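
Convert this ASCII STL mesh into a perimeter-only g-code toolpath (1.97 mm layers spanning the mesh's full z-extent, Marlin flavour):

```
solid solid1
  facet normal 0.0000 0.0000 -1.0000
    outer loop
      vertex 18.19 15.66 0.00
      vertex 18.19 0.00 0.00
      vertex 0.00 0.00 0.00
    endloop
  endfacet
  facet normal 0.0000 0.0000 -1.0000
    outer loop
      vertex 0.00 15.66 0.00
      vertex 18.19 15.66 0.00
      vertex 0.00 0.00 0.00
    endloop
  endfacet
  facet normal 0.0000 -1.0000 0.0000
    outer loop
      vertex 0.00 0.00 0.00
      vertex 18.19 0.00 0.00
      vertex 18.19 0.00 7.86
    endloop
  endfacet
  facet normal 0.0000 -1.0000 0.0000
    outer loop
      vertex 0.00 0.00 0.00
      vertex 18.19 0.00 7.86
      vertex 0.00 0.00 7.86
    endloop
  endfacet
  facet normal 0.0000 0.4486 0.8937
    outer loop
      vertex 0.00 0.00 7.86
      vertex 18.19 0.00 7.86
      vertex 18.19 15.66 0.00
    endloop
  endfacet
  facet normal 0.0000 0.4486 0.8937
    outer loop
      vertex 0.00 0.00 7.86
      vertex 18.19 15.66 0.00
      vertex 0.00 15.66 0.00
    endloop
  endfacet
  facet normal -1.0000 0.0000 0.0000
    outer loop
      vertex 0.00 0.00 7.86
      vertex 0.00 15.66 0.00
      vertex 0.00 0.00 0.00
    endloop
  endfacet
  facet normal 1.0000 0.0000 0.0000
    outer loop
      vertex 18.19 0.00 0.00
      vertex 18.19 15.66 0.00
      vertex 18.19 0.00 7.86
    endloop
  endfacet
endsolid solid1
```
; perimeter-only toolpath
G21 ; units = mm
G90 ; absolute positioning
G28 ; home
; layer 1
G0 Z1.97
G0 X0.00 Y0.00
G1 X18.19 Y0.00
G1 X18.19 Y11.75
G1 X0.00 Y11.75
G1 X0.00 Y0.00
; layer 2
G0 Z3.93
G0 X0.00 Y0.00
G1 X18.19 Y0.00
G1 X18.19 Y7.83
G1 X0.00 Y7.83
G1 X0.00 Y0.00
; layer 3
G0 Z5.90
G0 X0.00 Y0.00
G1 X18.19 Y0.00
G1 X18.19 Y3.92
G1 X0.00 Y3.92
G1 X0.00 Y0.00
M2 ; end

The solid is a wedge (ramp): 18.2 × 15.7 mm base, rising to 7.86 mm along the y=0 edge and sloping linearly to z=0 at y=15.7. Slicing at Δz = 1.97 mm — 4 equal slices spanning the solid's height, so layer i sits at z = i·h/4 — gives 3 non-empty perimeters. Each is a 4-segment closed polygon; G0 lifts to the layer z and rapids to the start vertex, then G1 traces the edges. The cross-section shrinks linearly with z (the slice at the apex is degenerate and omitted).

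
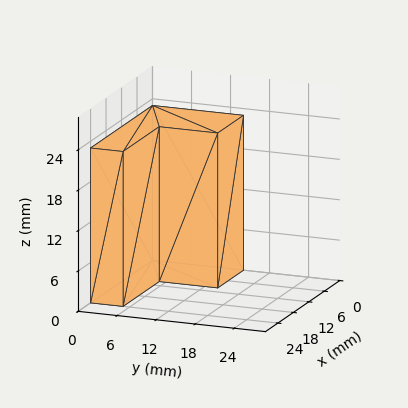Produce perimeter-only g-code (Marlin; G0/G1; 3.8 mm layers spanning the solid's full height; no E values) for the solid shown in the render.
Reading the render: the shape is an L-shaped prism: outer 24 × 14 mm, arm thicknesses ≈ 5 mm (horizontal) and 10 mm (vertical), extruded 23 mm in z (dimensions read to the nearest mm from the axis ticks). For the g-code, the solid's height is divided into equal slices at the stated Δz and each level perimeter traced with G1 moves after a G0 lift.

; perimeter-only toolpath
G21 ; units = mm
G90 ; absolute positioning
G28 ; home
; layer 1
G0 Z3.8
G0 X0.0 Y0.0
G1 X24.0 Y0.0
G1 X24.0 Y5.0
G1 X10.0 Y5.0
G1 X10.0 Y14.0
G1 X0.0 Y14.0
G1 X0.0 Y0.0
; layer 2
G0 Z7.7
G0 X0.0 Y0.0
G1 X24.0 Y0.0
G1 X24.0 Y5.0
G1 X10.0 Y5.0
G1 X10.0 Y14.0
G1 X0.0 Y14.0
G1 X0.0 Y0.0
; layer 3
G0 Z11.5
G0 X0.0 Y0.0
G1 X24.0 Y0.0
G1 X24.0 Y5.0
G1 X10.0 Y5.0
G1 X10.0 Y14.0
G1 X0.0 Y14.0
G1 X0.0 Y0.0
; layer 4
G0 Z15.3
G0 X0.0 Y0.0
G1 X24.0 Y0.0
G1 X24.0 Y5.0
G1 X10.0 Y5.0
G1 X10.0 Y14.0
G1 X0.0 Y14.0
G1 X0.0 Y0.0
; layer 5
G0 Z19.2
G0 X0.0 Y0.0
G1 X24.0 Y0.0
G1 X24.0 Y5.0
G1 X10.0 Y5.0
G1 X10.0 Y14.0
G1 X0.0 Y14.0
G1 X0.0 Y0.0
; layer 6
G0 Z23.0
G0 X0.0 Y0.0
G1 X24.0 Y0.0
G1 X24.0 Y5.0
G1 X10.0 Y5.0
G1 X10.0 Y14.0
G1 X0.0 Y14.0
G1 X0.0 Y0.0
M2 ; end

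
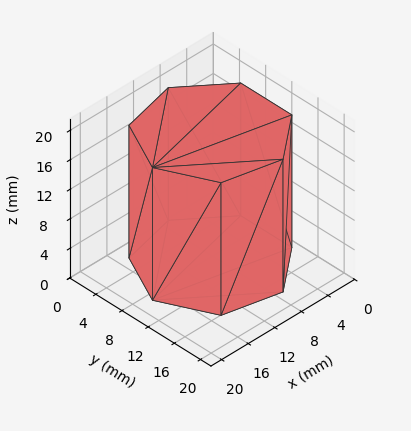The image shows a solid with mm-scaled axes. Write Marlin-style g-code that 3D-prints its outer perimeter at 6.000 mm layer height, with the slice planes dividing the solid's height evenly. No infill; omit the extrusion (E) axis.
Reading the render: the shape is a regular 7-sided prism (a cylinder approximated with 7 flat sides), circumscribed radius ≈ 9 mm, height ≈ 18 mm (dimensions read to the nearest mm from the axis ticks). For the g-code, the solid's height is divided into equal slices at the stated Δz and each level perimeter traced with G1 moves after a G0 lift.

; perimeter-only toolpath
G21 ; units = mm
G90 ; absolute positioning
G28 ; home
; layer 1
G0 Z6.000
G0 X18.000 Y9.000
G1 X14.611 Y16.036
G1 X6.997 Y17.774
G1 X0.891 Y12.905
G1 X0.891 Y5.095
G1 X6.997 Y0.226
G1 X14.611 Y1.964
G1 X18.000 Y9.000
; layer 2
G0 Z12.000
G0 X18.000 Y9.000
G1 X14.611 Y16.036
G1 X6.997 Y17.774
G1 X0.891 Y12.905
G1 X0.891 Y5.095
G1 X6.997 Y0.226
G1 X14.611 Y1.964
G1 X18.000 Y9.000
; layer 3
G0 Z18.000
G0 X18.000 Y9.000
G1 X14.611 Y16.036
G1 X6.997 Y17.774
G1 X0.891 Y12.905
G1 X0.891 Y5.095
G1 X6.997 Y0.226
G1 X14.611 Y1.964
G1 X18.000 Y9.000
M2 ; end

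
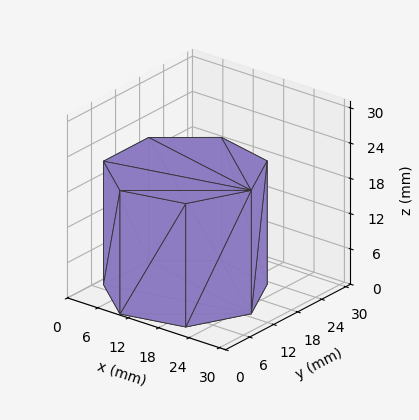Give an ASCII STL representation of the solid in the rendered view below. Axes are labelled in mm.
Reading the render: the shape is a regular 7-sided prism (a cylinder approximated with 7 flat sides), circumscribed radius ≈ 13 mm, height ≈ 21 mm (dimensions read to the nearest mm from the axis ticks). For the STL, each face is triangulated and given an outward normal.

solid part
  facet normal 0.0000 0.0000 -1.0000
    outer loop
      vertex 10.11 25.67 0.00
      vertex 21.11 23.16 0.00
      vertex 26.00 13.00 0.00
    endloop
  endfacet
  facet normal 0.0000 0.0000 -1.0000
    outer loop
      vertex 1.29 18.64 0.00
      vertex 10.11 25.67 0.00
      vertex 26.00 13.00 0.00
    endloop
  endfacet
  facet normal 0.0000 0.0000 -1.0000
    outer loop
      vertex 1.29 7.36 0.00
      vertex 1.29 18.64 0.00
      vertex 26.00 13.00 0.00
    endloop
  endfacet
  facet normal 0.0000 0.0000 -1.0000
    outer loop
      vertex 10.11 0.33 0.00
      vertex 1.29 7.36 0.00
      vertex 26.00 13.00 0.00
    endloop
  endfacet
  facet normal 0.0000 0.0000 -1.0000
    outer loop
      vertex 21.11 2.84 0.00
      vertex 10.11 0.33 0.00
      vertex 26.00 13.00 0.00
    endloop
  endfacet
  facet normal 0.0000 0.0000 1.0000
    outer loop
      vertex 26.00 13.00 21.00
      vertex 21.11 23.16 21.00
      vertex 10.11 25.67 21.00
    endloop
  endfacet
  facet normal 0.0000 0.0000 1.0000
    outer loop
      vertex 26.00 13.00 21.00
      vertex 10.11 25.67 21.00
      vertex 1.29 18.64 21.00
    endloop
  endfacet
  facet normal 0.0000 0.0000 1.0000
    outer loop
      vertex 26.00 13.00 21.00
      vertex 1.29 18.64 21.00
      vertex 1.29 7.36 21.00
    endloop
  endfacet
  facet normal 0.0000 0.0000 1.0000
    outer loop
      vertex 26.00 13.00 21.00
      vertex 1.29 7.36 21.00
      vertex 10.11 0.33 21.00
    endloop
  endfacet
  facet normal 0.0000 0.0000 1.0000
    outer loop
      vertex 26.00 13.00 21.00
      vertex 10.11 0.33 21.00
      vertex 21.11 2.84 21.00
    endloop
  endfacet
  facet normal 0.9011 0.4337 0.0000
    outer loop
      vertex 26.00 13.00 0.00
      vertex 21.11 23.16 0.00
      vertex 21.11 23.16 21.00
    endloop
  endfacet
  facet normal 0.9011 0.4337 0.0000
    outer loop
      vertex 26.00 13.00 0.00
      vertex 21.11 23.16 21.00
      vertex 26.00 13.00 21.00
    endloop
  endfacet
  facet normal 0.2225 0.9749 0.0000
    outer loop
      vertex 21.11 23.16 0.00
      vertex 10.11 25.67 0.00
      vertex 10.11 25.67 21.00
    endloop
  endfacet
  facet normal 0.2225 0.9749 0.0000
    outer loop
      vertex 21.11 23.16 0.00
      vertex 10.11 25.67 21.00
      vertex 21.11 23.16 21.00
    endloop
  endfacet
  facet normal -0.6233 0.7820 0.0000
    outer loop
      vertex 10.11 25.67 0.00
      vertex 1.29 18.64 0.00
      vertex 1.29 18.64 21.00
    endloop
  endfacet
  facet normal -0.6233 0.7820 0.0000
    outer loop
      vertex 10.11 25.67 0.00
      vertex 1.29 18.64 21.00
      vertex 10.11 25.67 21.00
    endloop
  endfacet
  facet normal -1.0000 0.0000 0.0000
    outer loop
      vertex 1.29 18.64 0.00
      vertex 1.29 7.36 0.00
      vertex 1.29 7.36 21.00
    endloop
  endfacet
  facet normal -1.0000 0.0000 0.0000
    outer loop
      vertex 1.29 18.64 0.00
      vertex 1.29 7.36 21.00
      vertex 1.29 18.64 21.00
    endloop
  endfacet
  facet normal -0.6233 -0.7820 0.0000
    outer loop
      vertex 1.29 7.36 0.00
      vertex 10.11 0.33 0.00
      vertex 10.11 0.33 21.00
    endloop
  endfacet
  facet normal -0.6233 -0.7820 0.0000
    outer loop
      vertex 1.29 7.36 0.00
      vertex 10.11 0.33 21.00
      vertex 1.29 7.36 21.00
    endloop
  endfacet
  facet normal 0.2225 -0.9749 0.0000
    outer loop
      vertex 10.11 0.33 0.00
      vertex 21.11 2.84 0.00
      vertex 21.11 2.84 21.00
    endloop
  endfacet
  facet normal 0.2225 -0.9749 0.0000
    outer loop
      vertex 10.11 0.33 0.00
      vertex 21.11 2.84 21.00
      vertex 10.11 0.33 21.00
    endloop
  endfacet
  facet normal 0.9011 -0.4337 0.0000
    outer loop
      vertex 21.11 2.84 0.00
      vertex 26.00 13.00 0.00
      vertex 26.00 13.00 21.00
    endloop
  endfacet
  facet normal 0.9011 -0.4337 0.0000
    outer loop
      vertex 21.11 2.84 0.00
      vertex 26.00 13.00 21.00
      vertex 21.11 2.84 21.00
    endloop
  endfacet
endsolid part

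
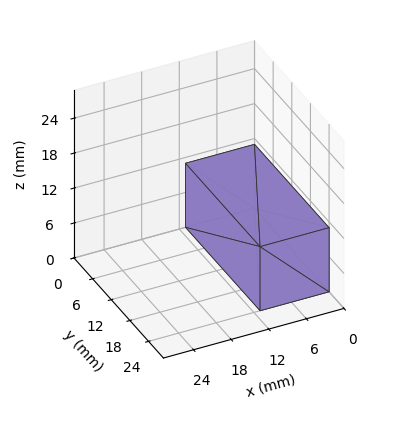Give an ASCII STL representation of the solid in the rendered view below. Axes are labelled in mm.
Reading the render: the shape is a rectangular box, roughly 11 × 24 mm footprint and 11 mm tall (dimensions read to the nearest mm from the axis ticks). For the STL, each face is triangulated and given an outward normal.

solid part
  facet normal 0.0000 0.0000 -1.0000
    outer loop
      vertex 11.0 24.0 0.0
      vertex 11.0 0.0 0.0
      vertex 0.0 0.0 0.0
    endloop
  endfacet
  facet normal 0.0000 0.0000 -1.0000
    outer loop
      vertex 0.0 24.0 0.0
      vertex 11.0 24.0 0.0
      vertex 0.0 0.0 0.0
    endloop
  endfacet
  facet normal 0.0000 0.0000 1.0000
    outer loop
      vertex 0.0 0.0 11.0
      vertex 11.0 0.0 11.0
      vertex 11.0 24.0 11.0
    endloop
  endfacet
  facet normal 0.0000 0.0000 1.0000
    outer loop
      vertex 0.0 0.0 11.0
      vertex 11.0 24.0 11.0
      vertex 0.0 24.0 11.0
    endloop
  endfacet
  facet normal 0.0000 -1.0000 0.0000
    outer loop
      vertex 0.0 0.0 0.0
      vertex 11.0 0.0 0.0
      vertex 11.0 0.0 11.0
    endloop
  endfacet
  facet normal 0.0000 -1.0000 0.0000
    outer loop
      vertex 0.0 0.0 0.0
      vertex 11.0 0.0 11.0
      vertex 0.0 0.0 11.0
    endloop
  endfacet
  facet normal 0.0000 1.0000 0.0000
    outer loop
      vertex 11.0 24.0 11.0
      vertex 11.0 24.0 0.0
      vertex 0.0 24.0 0.0
    endloop
  endfacet
  facet normal 0.0000 1.0000 0.0000
    outer loop
      vertex 0.0 24.0 11.0
      vertex 11.0 24.0 11.0
      vertex 0.0 24.0 0.0
    endloop
  endfacet
  facet normal -1.0000 0.0000 0.0000
    outer loop
      vertex 0.0 24.0 11.0
      vertex 0.0 24.0 0.0
      vertex 0.0 0.0 0.0
    endloop
  endfacet
  facet normal -1.0000 0.0000 0.0000
    outer loop
      vertex 0.0 0.0 11.0
      vertex 0.0 24.0 11.0
      vertex 0.0 0.0 0.0
    endloop
  endfacet
  facet normal 1.0000 0.0000 0.0000
    outer loop
      vertex 11.0 0.0 0.0
      vertex 11.0 24.0 0.0
      vertex 11.0 24.0 11.0
    endloop
  endfacet
  facet normal 1.0000 0.0000 0.0000
    outer loop
      vertex 11.0 0.0 0.0
      vertex 11.0 24.0 11.0
      vertex 11.0 0.0 11.0
    endloop
  endfacet
endsolid part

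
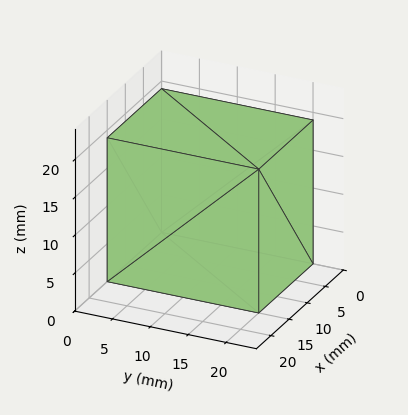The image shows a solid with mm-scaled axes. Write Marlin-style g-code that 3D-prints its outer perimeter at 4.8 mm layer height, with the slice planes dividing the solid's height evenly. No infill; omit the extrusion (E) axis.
Reading the render: the shape is a rectangular box, roughly 15 × 20 mm footprint and 19 mm tall (dimensions read to the nearest mm from the axis ticks). For the g-code, the solid's height is divided into equal slices at the stated Δz and each level perimeter traced with G1 moves after a G0 lift.

; perimeter-only toolpath
G21 ; units = mm
G90 ; absolute positioning
G28 ; home
; layer 1
G0 Z4.8
G0 X0.0 Y0.0
G1 X15.0 Y0.0
G1 X15.0 Y20.0
G1 X0.0 Y20.0
G1 X0.0 Y0.0
; layer 2
G0 Z9.5
G0 X0.0 Y0.0
G1 X15.0 Y0.0
G1 X15.0 Y20.0
G1 X0.0 Y20.0
G1 X0.0 Y0.0
; layer 3
G0 Z14.2
G0 X0.0 Y0.0
G1 X15.0 Y0.0
G1 X15.0 Y20.0
G1 X0.0 Y20.0
G1 X0.0 Y0.0
; layer 4
G0 Z19.0
G0 X0.0 Y0.0
G1 X15.0 Y0.0
G1 X15.0 Y20.0
G1 X0.0 Y20.0
G1 X0.0 Y0.0
M2 ; end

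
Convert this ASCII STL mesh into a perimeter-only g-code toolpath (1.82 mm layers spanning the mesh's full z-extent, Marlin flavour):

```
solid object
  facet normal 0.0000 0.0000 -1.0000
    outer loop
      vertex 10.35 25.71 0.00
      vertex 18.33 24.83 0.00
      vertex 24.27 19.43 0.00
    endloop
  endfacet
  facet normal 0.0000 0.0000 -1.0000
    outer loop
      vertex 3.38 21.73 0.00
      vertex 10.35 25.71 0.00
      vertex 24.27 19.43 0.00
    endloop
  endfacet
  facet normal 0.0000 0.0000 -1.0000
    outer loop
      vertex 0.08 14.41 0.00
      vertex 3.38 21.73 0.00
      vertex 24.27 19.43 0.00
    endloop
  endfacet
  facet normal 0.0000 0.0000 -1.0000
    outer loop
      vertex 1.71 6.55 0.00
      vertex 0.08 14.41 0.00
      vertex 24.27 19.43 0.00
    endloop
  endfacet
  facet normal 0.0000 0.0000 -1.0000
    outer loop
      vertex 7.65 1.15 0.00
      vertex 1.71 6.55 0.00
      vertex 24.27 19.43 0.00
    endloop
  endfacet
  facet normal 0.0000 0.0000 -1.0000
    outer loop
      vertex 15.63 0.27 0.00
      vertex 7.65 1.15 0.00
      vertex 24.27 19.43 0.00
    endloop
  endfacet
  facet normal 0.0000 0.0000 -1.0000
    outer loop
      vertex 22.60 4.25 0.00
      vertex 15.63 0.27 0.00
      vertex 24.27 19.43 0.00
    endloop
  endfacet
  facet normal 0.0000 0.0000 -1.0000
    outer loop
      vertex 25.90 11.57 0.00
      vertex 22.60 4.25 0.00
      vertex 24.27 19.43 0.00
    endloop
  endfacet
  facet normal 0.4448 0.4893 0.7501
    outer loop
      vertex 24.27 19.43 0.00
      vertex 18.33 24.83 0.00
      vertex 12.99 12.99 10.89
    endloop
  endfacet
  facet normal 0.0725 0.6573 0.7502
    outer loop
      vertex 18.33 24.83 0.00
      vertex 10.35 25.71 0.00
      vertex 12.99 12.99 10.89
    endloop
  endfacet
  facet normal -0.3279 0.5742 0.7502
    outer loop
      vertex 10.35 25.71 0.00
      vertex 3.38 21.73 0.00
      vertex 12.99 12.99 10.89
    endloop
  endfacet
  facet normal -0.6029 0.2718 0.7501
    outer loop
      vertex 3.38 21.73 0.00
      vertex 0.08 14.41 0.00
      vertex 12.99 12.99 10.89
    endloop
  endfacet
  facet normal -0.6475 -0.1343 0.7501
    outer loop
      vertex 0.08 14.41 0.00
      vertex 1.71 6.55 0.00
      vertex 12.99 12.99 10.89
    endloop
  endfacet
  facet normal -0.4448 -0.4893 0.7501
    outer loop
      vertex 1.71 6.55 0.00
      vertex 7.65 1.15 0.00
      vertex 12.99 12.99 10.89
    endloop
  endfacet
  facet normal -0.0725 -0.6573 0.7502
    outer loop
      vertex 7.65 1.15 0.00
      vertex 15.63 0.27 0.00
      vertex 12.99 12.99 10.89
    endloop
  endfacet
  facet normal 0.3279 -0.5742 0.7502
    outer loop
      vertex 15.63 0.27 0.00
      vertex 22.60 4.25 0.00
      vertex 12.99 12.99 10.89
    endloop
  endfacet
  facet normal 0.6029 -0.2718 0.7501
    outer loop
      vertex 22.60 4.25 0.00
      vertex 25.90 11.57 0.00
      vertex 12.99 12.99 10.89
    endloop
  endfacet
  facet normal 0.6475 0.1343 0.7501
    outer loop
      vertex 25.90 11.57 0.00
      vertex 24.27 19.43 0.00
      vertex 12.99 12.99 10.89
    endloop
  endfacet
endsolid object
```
; perimeter-only toolpath
G21 ; units = mm
G90 ; absolute positioning
G28 ; home
; layer 1
G0 Z1.82
G0 X22.39 Y18.36
G1 X17.44 Y22.86
G1 X10.79 Y23.59
G1 X4.98 Y20.27
G1 X2.23 Y14.17
G1 X3.59 Y7.62
G1 X8.54 Y3.12
G1 X15.19 Y2.39
G1 X21.00 Y5.71
G1 X23.75 Y11.81
G1 X22.39 Y18.36
; layer 2
G0 Z3.63
G0 X20.51 Y17.28
G1 X16.55 Y20.88
G1 X11.23 Y21.47
G1 X6.58 Y18.82
G1 X4.38 Y13.94
G1 X5.47 Y8.70
G1 X9.43 Y5.10
G1 X14.75 Y4.51
G1 X19.40 Y7.16
G1 X21.60 Y12.04
G1 X20.51 Y17.28
; layer 3
G0 Z5.45
G0 X18.63 Y16.21
G1 X15.66 Y18.91
G1 X11.67 Y19.35
G1 X8.19 Y17.36
G1 X6.54 Y13.70
G1 X7.35 Y9.77
G1 X10.32 Y7.07
G1 X14.31 Y6.63
G1 X17.80 Y8.62
G1 X19.45 Y12.28
G1 X18.63 Y16.21
; layer 4
G0 Z7.26
G0 X16.75 Y15.14
G1 X14.77 Y16.94
G1 X12.11 Y17.23
G1 X9.79 Y15.90
G1 X8.69 Y13.46
G1 X9.23 Y10.84
G1 X11.21 Y9.04
G1 X13.87 Y8.75
G1 X16.19 Y10.08
G1 X17.29 Y12.52
G1 X16.75 Y15.14
; layer 5
G0 Z9.08
G0 X14.87 Y14.06
G1 X13.88 Y14.96
G1 X12.55 Y15.11
G1 X11.39 Y14.45
G1 X10.84 Y13.23
G1 X11.11 Y11.92
G1 X12.10 Y11.02
G1 X13.43 Y10.87
G1 X14.59 Y11.53
G1 X15.14 Y12.75
G1 X14.87 Y14.06
M2 ; end

The solid is a regular 10-sided pyramid, base circumscribed radius ≈ 13 mm, apex at z ≈ 10.9 mm. Slicing at Δz = 1.82 mm — 6 equal slices spanning the solid's height, so layer i sits at z = i·h/6 — gives 5 non-empty perimeters. Each is a 10-segment closed polygon; G0 lifts to the layer z and rapids to the start vertex, then G1 traces the edges. The cross-section shrinks linearly with z (the slice at the apex is degenerate and omitted).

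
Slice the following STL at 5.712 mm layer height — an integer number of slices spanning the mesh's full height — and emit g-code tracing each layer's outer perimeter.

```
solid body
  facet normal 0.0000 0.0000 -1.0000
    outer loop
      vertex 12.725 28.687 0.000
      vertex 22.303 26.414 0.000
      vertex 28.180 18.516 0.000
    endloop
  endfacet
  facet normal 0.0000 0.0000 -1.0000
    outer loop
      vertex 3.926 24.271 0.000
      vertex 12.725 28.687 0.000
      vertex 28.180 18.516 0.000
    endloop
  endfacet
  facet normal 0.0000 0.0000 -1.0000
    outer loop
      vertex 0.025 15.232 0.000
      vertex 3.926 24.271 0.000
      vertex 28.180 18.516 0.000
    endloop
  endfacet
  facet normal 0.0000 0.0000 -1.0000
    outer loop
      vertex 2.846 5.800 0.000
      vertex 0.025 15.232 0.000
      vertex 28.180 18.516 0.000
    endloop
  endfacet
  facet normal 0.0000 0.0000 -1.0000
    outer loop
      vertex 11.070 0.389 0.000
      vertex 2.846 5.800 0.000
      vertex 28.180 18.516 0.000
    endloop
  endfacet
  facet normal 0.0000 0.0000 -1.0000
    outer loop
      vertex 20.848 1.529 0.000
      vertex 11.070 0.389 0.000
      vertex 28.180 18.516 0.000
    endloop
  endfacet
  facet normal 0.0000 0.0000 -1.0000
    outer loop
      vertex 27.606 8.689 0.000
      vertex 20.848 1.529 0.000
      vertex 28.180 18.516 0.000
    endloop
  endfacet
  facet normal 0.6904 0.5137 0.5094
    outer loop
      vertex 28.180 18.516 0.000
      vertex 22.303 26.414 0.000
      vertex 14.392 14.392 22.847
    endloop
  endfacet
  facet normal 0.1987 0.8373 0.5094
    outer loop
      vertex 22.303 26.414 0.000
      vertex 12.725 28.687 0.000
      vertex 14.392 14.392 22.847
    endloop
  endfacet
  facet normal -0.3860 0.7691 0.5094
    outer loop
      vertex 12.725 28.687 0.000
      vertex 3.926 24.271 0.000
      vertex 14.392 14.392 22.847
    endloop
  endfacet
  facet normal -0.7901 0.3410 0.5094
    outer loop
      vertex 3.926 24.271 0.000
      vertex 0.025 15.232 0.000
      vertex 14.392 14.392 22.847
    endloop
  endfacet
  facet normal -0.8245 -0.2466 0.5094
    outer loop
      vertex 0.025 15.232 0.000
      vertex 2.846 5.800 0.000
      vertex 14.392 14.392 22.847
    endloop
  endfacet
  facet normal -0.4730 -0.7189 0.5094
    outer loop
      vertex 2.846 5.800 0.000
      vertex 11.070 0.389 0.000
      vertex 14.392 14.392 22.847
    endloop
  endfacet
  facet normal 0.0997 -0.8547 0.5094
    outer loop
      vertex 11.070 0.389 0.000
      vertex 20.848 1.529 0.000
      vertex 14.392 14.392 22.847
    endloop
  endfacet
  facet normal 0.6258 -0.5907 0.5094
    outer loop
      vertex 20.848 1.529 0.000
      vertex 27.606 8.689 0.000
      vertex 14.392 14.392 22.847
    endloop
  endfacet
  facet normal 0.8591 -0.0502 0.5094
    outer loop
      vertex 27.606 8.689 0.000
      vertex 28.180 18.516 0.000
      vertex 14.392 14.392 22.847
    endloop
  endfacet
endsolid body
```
; perimeter-only toolpath
G21 ; units = mm
G90 ; absolute positioning
G28 ; home
; layer 1
G0 Z5.712
G0 X24.733 Y17.485
G1 X20.325 Y23.409
G1 X13.142 Y25.113
G1 X6.543 Y21.801
G1 X3.617 Y15.022
G1 X5.732 Y7.948
G1 X11.901 Y3.890
G1 X19.234 Y4.745
G1 X24.303 Y10.115
G1 X24.733 Y17.485
; layer 2
G0 Z11.424
G0 X21.286 Y16.454
G1 X18.348 Y20.403
G1 X13.558 Y21.540
G1 X9.159 Y19.331
G1 X7.208 Y14.812
G1 X8.619 Y10.096
G1 X12.731 Y7.390
G1 X17.620 Y7.960
G1 X20.999 Y11.540
G1 X21.286 Y16.454
; layer 3
G0 Z17.135
G0 X17.839 Y15.423
G1 X16.370 Y17.398
G1 X13.975 Y17.966
G1 X11.775 Y16.862
G1 X10.800 Y14.602
G1 X11.505 Y12.244
G1 X13.562 Y10.891
G1 X16.006 Y11.176
G1 X17.696 Y12.966
G1 X17.839 Y15.423
M2 ; end

The solid is a regular 9-sided pyramid, base circumscribed radius ≈ 14.4 mm, apex at z ≈ 22.8 mm. Slicing at Δz = 5.712 mm — 4 equal slices spanning the solid's height, so layer i sits at z = i·h/4 — gives 3 non-empty perimeters. Each is a 9-segment closed polygon; G0 lifts to the layer z and rapids to the start vertex, then G1 traces the edges. The cross-section shrinks linearly with z (the slice at the apex is degenerate and omitted).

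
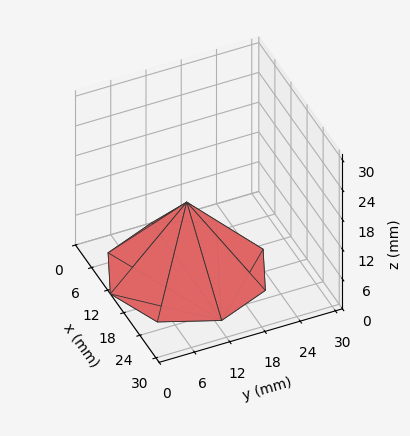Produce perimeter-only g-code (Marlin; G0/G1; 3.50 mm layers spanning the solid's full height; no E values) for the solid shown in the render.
Reading the render: the shape is a regular 8-sided pyramid, base circumscribed radius ≈ 13 mm, apex at z ≈ 14 mm (dimensions read to the nearest mm from the axis ticks). For the g-code, the solid's height is divided into equal slices at the stated Δz and each level perimeter traced with G1 moves after a G0 lift.

; perimeter-only toolpath
G21 ; units = mm
G90 ; absolute positioning
G28 ; home
; layer 1
G0 Z3.50
G0 X22.75 Y13.00
G1 X19.89 Y19.89
G1 X13.00 Y22.75
G1 X6.11 Y19.89
G1 X3.25 Y13.00
G1 X6.11 Y6.11
G1 X13.00 Y3.25
G1 X19.89 Y6.11
G1 X22.75 Y13.00
; layer 2
G0 Z7.00
G0 X19.50 Y13.00
G1 X17.59 Y17.59
G1 X13.00 Y19.50
G1 X8.40 Y17.59
G1 X6.50 Y13.00
G1 X8.40 Y8.40
G1 X13.00 Y6.50
G1 X17.59 Y8.40
G1 X19.50 Y13.00
; layer 3
G0 Z10.50
G0 X16.25 Y13.00
G1 X15.30 Y15.30
G1 X13.00 Y16.25
G1 X10.70 Y15.30
G1 X9.75 Y13.00
G1 X10.70 Y10.70
G1 X13.00 Y9.75
G1 X15.30 Y10.70
G1 X16.25 Y13.00
M2 ; end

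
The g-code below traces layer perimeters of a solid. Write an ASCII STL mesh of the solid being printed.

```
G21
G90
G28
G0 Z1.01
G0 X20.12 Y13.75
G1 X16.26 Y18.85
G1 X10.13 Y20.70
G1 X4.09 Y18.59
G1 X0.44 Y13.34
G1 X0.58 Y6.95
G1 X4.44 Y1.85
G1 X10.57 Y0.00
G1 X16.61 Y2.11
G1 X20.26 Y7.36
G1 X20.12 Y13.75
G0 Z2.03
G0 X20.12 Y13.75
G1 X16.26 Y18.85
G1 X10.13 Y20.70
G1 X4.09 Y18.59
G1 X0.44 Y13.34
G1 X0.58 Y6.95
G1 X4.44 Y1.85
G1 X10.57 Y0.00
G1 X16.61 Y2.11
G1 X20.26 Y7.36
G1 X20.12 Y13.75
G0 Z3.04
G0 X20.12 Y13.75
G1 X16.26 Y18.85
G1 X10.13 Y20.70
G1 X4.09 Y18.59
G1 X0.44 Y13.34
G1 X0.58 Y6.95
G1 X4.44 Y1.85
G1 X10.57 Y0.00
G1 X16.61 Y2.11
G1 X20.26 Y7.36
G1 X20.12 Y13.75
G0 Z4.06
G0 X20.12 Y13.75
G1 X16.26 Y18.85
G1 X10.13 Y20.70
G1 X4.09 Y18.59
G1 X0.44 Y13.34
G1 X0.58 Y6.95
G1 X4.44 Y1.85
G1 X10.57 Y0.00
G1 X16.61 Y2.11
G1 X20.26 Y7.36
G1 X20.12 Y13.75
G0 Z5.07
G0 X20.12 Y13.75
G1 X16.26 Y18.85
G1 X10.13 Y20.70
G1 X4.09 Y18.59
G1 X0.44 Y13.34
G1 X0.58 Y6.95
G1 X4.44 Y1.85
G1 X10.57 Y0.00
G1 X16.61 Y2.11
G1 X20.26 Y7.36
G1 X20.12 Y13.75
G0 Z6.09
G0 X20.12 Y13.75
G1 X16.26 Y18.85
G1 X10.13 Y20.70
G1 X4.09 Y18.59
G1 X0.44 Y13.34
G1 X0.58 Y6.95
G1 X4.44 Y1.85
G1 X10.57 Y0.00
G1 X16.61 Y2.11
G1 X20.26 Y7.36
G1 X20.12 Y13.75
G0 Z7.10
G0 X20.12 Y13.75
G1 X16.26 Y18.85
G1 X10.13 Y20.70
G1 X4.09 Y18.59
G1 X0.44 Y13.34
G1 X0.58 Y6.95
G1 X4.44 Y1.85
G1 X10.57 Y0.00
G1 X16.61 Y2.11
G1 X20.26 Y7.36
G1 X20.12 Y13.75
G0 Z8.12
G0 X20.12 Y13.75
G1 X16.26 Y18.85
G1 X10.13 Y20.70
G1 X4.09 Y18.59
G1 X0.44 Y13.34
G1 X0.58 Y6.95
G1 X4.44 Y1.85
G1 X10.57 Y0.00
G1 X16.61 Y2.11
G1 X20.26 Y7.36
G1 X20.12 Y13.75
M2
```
solid part
  facet normal 0.0000 0.0000 -1.0000
    outer loop
      vertex 10.13 20.70 0.00
      vertex 16.26 18.85 0.00
      vertex 20.12 13.75 0.00
    endloop
  endfacet
  facet normal 0.0000 0.0000 -1.0000
    outer loop
      vertex 4.09 18.59 0.00
      vertex 10.13 20.70 0.00
      vertex 20.12 13.75 0.00
    endloop
  endfacet
  facet normal 0.0000 0.0000 -1.0000
    outer loop
      vertex 0.44 13.34 0.00
      vertex 4.09 18.59 0.00
      vertex 20.12 13.75 0.00
    endloop
  endfacet
  facet normal 0.0000 0.0000 -1.0000
    outer loop
      vertex 0.58 6.95 0.00
      vertex 0.44 13.34 0.00
      vertex 20.12 13.75 0.00
    endloop
  endfacet
  facet normal 0.0000 0.0000 -1.0000
    outer loop
      vertex 4.44 1.85 0.00
      vertex 0.58 6.95 0.00
      vertex 20.12 13.75 0.00
    endloop
  endfacet
  facet normal 0.0000 0.0000 -1.0000
    outer loop
      vertex 10.57 0.00 0.00
      vertex 4.44 1.85 0.00
      vertex 20.12 13.75 0.00
    endloop
  endfacet
  facet normal 0.0000 0.0000 -1.0000
    outer loop
      vertex 16.61 2.11 0.00
      vertex 10.57 0.00 0.00
      vertex 20.12 13.75 0.00
    endloop
  endfacet
  facet normal 0.0000 0.0000 -1.0000
    outer loop
      vertex 20.26 7.36 0.00
      vertex 16.61 2.11 0.00
      vertex 20.12 13.75 0.00
    endloop
  endfacet
  facet normal 0.0000 0.0000 1.0000
    outer loop
      vertex 20.12 13.75 8.12
      vertex 16.26 18.85 8.12
      vertex 10.13 20.70 8.12
    endloop
  endfacet
  facet normal 0.0000 0.0000 1.0000
    outer loop
      vertex 20.12 13.75 8.12
      vertex 10.13 20.70 8.12
      vertex 4.09 18.59 8.12
    endloop
  endfacet
  facet normal 0.0000 0.0000 1.0000
    outer loop
      vertex 20.12 13.75 8.12
      vertex 4.09 18.59 8.12
      vertex 0.44 13.34 8.12
    endloop
  endfacet
  facet normal 0.0000 0.0000 1.0000
    outer loop
      vertex 20.12 13.75 8.12
      vertex 0.44 13.34 8.12
      vertex 0.58 6.95 8.12
    endloop
  endfacet
  facet normal 0.0000 0.0000 1.0000
    outer loop
      vertex 20.12 13.75 8.12
      vertex 0.58 6.95 8.12
      vertex 4.44 1.85 8.12
    endloop
  endfacet
  facet normal 0.0000 0.0000 1.0000
    outer loop
      vertex 20.12 13.75 8.12
      vertex 4.44 1.85 8.12
      vertex 10.57 0.00 8.12
    endloop
  endfacet
  facet normal 0.0000 0.0000 1.0000
    outer loop
      vertex 20.12 13.75 8.12
      vertex 10.57 0.00 8.12
      vertex 16.61 2.11 8.12
    endloop
  endfacet
  facet normal 0.0000 0.0000 1.0000
    outer loop
      vertex 20.12 13.75 8.12
      vertex 16.61 2.11 8.12
      vertex 20.26 7.36 8.12
    endloop
  endfacet
  facet normal 0.7974 0.6035 0.0000
    outer loop
      vertex 20.12 13.75 0.00
      vertex 16.26 18.85 0.00
      vertex 16.26 18.85 8.12
    endloop
  endfacet
  facet normal 0.7974 0.6035 0.0000
    outer loop
      vertex 20.12 13.75 0.00
      vertex 16.26 18.85 8.12
      vertex 20.12 13.75 8.12
    endloop
  endfacet
  facet normal 0.2889 0.9574 0.0000
    outer loop
      vertex 16.26 18.85 0.00
      vertex 10.13 20.70 0.00
      vertex 10.13 20.70 8.12
    endloop
  endfacet
  facet normal 0.2889 0.9574 0.0000
    outer loop
      vertex 16.26 18.85 0.00
      vertex 10.13 20.70 8.12
      vertex 16.26 18.85 8.12
    endloop
  endfacet
  facet normal -0.3298 0.9441 0.0000
    outer loop
      vertex 10.13 20.70 0.00
      vertex 4.09 18.59 0.00
      vertex 4.09 18.59 8.12
    endloop
  endfacet
  facet normal -0.3298 0.9441 0.0000
    outer loop
      vertex 10.13 20.70 0.00
      vertex 4.09 18.59 8.12
      vertex 10.13 20.70 8.12
    endloop
  endfacet
  facet normal -0.8211 0.5708 0.0000
    outer loop
      vertex 4.09 18.59 0.00
      vertex 0.44 13.34 0.00
      vertex 0.44 13.34 8.12
    endloop
  endfacet
  facet normal -0.8211 0.5708 0.0000
    outer loop
      vertex 4.09 18.59 0.00
      vertex 0.44 13.34 8.12
      vertex 4.09 18.59 8.12
    endloop
  endfacet
  facet normal -0.9998 -0.0219 0.0000
    outer loop
      vertex 0.44 13.34 0.00
      vertex 0.58 6.95 0.00
      vertex 0.58 6.95 8.12
    endloop
  endfacet
  facet normal -0.9998 -0.0219 0.0000
    outer loop
      vertex 0.44 13.34 0.00
      vertex 0.58 6.95 8.12
      vertex 0.44 13.34 8.12
    endloop
  endfacet
  facet normal -0.7974 -0.6035 0.0000
    outer loop
      vertex 0.58 6.95 0.00
      vertex 4.44 1.85 0.00
      vertex 4.44 1.85 8.12
    endloop
  endfacet
  facet normal -0.7974 -0.6035 0.0000
    outer loop
      vertex 0.58 6.95 0.00
      vertex 4.44 1.85 8.12
      vertex 0.58 6.95 8.12
    endloop
  endfacet
  facet normal -0.2889 -0.9574 0.0000
    outer loop
      vertex 4.44 1.85 0.00
      vertex 10.57 0.00 0.00
      vertex 10.57 0.00 8.12
    endloop
  endfacet
  facet normal -0.2889 -0.9574 0.0000
    outer loop
      vertex 4.44 1.85 0.00
      vertex 10.57 0.00 8.12
      vertex 4.44 1.85 8.12
    endloop
  endfacet
  facet normal 0.3298 -0.9441 0.0000
    outer loop
      vertex 10.57 0.00 0.00
      vertex 16.61 2.11 0.00
      vertex 16.61 2.11 8.12
    endloop
  endfacet
  facet normal 0.3298 -0.9441 0.0000
    outer loop
      vertex 10.57 0.00 0.00
      vertex 16.61 2.11 8.12
      vertex 10.57 0.00 8.12
    endloop
  endfacet
  facet normal 0.8211 -0.5708 0.0000
    outer loop
      vertex 16.61 2.11 0.00
      vertex 20.26 7.36 0.00
      vertex 20.26 7.36 8.12
    endloop
  endfacet
  facet normal 0.8211 -0.5708 0.0000
    outer loop
      vertex 16.61 2.11 0.00
      vertex 20.26 7.36 8.12
      vertex 16.61 2.11 8.12
    endloop
  endfacet
  facet normal 0.9998 0.0219 0.0000
    outer loop
      vertex 20.26 7.36 0.00
      vertex 20.12 13.75 0.00
      vertex 20.12 13.75 8.12
    endloop
  endfacet
  facet normal 0.9998 0.0219 0.0000
    outer loop
      vertex 20.26 7.36 0.00
      vertex 20.12 13.75 8.12
      vertex 20.26 7.36 8.12
    endloop
  endfacet
endsolid part

The G0 Z moves step by Δz≈1.01 mm. Every layer's G1 loop is the same polygon, so the solid is a straight extrusion of it from z=0 to z≈8.12. Closing with flat bottom and top caps and triangulating gives 36 facets — a regular 10-sided prism (a cylinder approximated with 10 flat sides), circumscribed radius ≈ 10.3 mm, height ≈ 8.12 mm.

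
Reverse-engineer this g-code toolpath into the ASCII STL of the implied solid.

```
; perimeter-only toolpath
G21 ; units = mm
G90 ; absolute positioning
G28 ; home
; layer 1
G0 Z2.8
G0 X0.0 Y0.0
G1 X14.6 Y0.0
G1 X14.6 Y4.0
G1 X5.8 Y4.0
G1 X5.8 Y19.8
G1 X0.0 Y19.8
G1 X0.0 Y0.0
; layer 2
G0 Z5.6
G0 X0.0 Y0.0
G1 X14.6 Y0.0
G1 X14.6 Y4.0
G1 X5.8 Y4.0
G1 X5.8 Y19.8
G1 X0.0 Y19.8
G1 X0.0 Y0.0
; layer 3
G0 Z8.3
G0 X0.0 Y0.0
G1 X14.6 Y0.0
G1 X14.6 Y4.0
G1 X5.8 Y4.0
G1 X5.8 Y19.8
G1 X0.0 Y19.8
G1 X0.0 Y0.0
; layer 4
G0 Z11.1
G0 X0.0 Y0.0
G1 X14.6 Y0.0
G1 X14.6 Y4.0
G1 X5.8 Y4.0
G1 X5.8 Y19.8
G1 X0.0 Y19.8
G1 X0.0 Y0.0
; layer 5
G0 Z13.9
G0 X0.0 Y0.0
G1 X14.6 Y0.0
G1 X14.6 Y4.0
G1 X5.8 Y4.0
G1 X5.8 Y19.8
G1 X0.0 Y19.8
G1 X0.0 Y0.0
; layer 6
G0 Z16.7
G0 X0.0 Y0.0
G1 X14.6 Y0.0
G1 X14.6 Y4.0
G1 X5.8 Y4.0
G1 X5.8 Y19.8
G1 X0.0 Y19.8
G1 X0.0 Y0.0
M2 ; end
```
solid part
  facet normal 0.0000 0.0000 -1.0000
    outer loop
      vertex 14.6 4.0 0.0
      vertex 14.6 0.0 0.0
      vertex 0.0 0.0 0.0
    endloop
  endfacet
  facet normal 0.0000 0.0000 -1.0000
    outer loop
      vertex 5.8 4.0 0.0
      vertex 14.6 4.0 0.0
      vertex 0.0 0.0 0.0
    endloop
  endfacet
  facet normal 0.0000 0.0000 -1.0000
    outer loop
      vertex 5.8 19.8 0.0
      vertex 5.8 4.0 0.0
      vertex 0.0 0.0 0.0
    endloop
  endfacet
  facet normal 0.0000 0.0000 -1.0000
    outer loop
      vertex 0.0 19.8 0.0
      vertex 5.8 19.8 0.0
      vertex 0.0 0.0 0.0
    endloop
  endfacet
  facet normal 0.0000 0.0000 1.0000
    outer loop
      vertex 0.0 0.0 16.7
      vertex 14.6 0.0 16.7
      vertex 14.6 4.0 16.7
    endloop
  endfacet
  facet normal 0.0000 0.0000 1.0000
    outer loop
      vertex 0.0 0.0 16.7
      vertex 14.6 4.0 16.7
      vertex 5.8 4.0 16.7
    endloop
  endfacet
  facet normal 0.0000 0.0000 1.0000
    outer loop
      vertex 0.0 0.0 16.7
      vertex 5.8 4.0 16.7
      vertex 5.8 19.8 16.7
    endloop
  endfacet
  facet normal 0.0000 0.0000 1.0000
    outer loop
      vertex 0.0 0.0 16.7
      vertex 5.8 19.8 16.7
      vertex 0.0 19.8 16.7
    endloop
  endfacet
  facet normal 0.0000 -1.0000 0.0000
    outer loop
      vertex 0.0 0.0 0.0
      vertex 14.6 0.0 0.0
      vertex 14.6 0.0 16.7
    endloop
  endfacet
  facet normal 0.0000 -1.0000 0.0000
    outer loop
      vertex 0.0 0.0 0.0
      vertex 14.6 0.0 16.7
      vertex 0.0 0.0 16.7
    endloop
  endfacet
  facet normal 1.0000 0.0000 0.0000
    outer loop
      vertex 14.6 0.0 0.0
      vertex 14.6 4.0 0.0
      vertex 14.6 4.0 16.7
    endloop
  endfacet
  facet normal 1.0000 0.0000 0.0000
    outer loop
      vertex 14.6 0.0 0.0
      vertex 14.6 4.0 16.7
      vertex 14.6 0.0 16.7
    endloop
  endfacet
  facet normal 0.0000 1.0000 0.0000
    outer loop
      vertex 14.6 4.0 0.0
      vertex 5.8 4.0 0.0
      vertex 5.8 4.0 16.7
    endloop
  endfacet
  facet normal 0.0000 1.0000 0.0000
    outer loop
      vertex 14.6 4.0 0.0
      vertex 5.8 4.0 16.7
      vertex 14.6 4.0 16.7
    endloop
  endfacet
  facet normal 1.0000 0.0000 0.0000
    outer loop
      vertex 5.8 4.0 0.0
      vertex 5.8 19.8 0.0
      vertex 5.8 19.8 16.7
    endloop
  endfacet
  facet normal 1.0000 0.0000 0.0000
    outer loop
      vertex 5.8 4.0 0.0
      vertex 5.8 19.8 16.7
      vertex 5.8 4.0 16.7
    endloop
  endfacet
  facet normal 0.0000 1.0000 0.0000
    outer loop
      vertex 5.8 19.8 0.0
      vertex 0.0 19.8 0.0
      vertex 0.0 19.8 16.7
    endloop
  endfacet
  facet normal 0.0000 1.0000 0.0000
    outer loop
      vertex 5.8 19.8 0.0
      vertex 0.0 19.8 16.7
      vertex 5.8 19.8 16.7
    endloop
  endfacet
  facet normal -1.0000 0.0000 0.0000
    outer loop
      vertex 0.0 19.8 0.0
      vertex 0.0 0.0 0.0
      vertex 0.0 0.0 16.7
    endloop
  endfacet
  facet normal -1.0000 0.0000 0.0000
    outer loop
      vertex 0.0 19.8 0.0
      vertex 0.0 0.0 16.7
      vertex 0.0 19.8 16.7
    endloop
  endfacet
endsolid part

The G0 Z moves step by Δz≈2.8 mm. Every layer's G1 loop is the same polygon, so the solid is a straight extrusion of it from z=0 to z≈16.7. Closing with flat bottom and top caps and triangulating gives 20 facets — an L-shaped prism: outer 14.6 × 19.8 mm, arm thicknesses ≈ 4 mm (horizontal) and 5.8 mm (vertical), extruded 16.7 mm in z.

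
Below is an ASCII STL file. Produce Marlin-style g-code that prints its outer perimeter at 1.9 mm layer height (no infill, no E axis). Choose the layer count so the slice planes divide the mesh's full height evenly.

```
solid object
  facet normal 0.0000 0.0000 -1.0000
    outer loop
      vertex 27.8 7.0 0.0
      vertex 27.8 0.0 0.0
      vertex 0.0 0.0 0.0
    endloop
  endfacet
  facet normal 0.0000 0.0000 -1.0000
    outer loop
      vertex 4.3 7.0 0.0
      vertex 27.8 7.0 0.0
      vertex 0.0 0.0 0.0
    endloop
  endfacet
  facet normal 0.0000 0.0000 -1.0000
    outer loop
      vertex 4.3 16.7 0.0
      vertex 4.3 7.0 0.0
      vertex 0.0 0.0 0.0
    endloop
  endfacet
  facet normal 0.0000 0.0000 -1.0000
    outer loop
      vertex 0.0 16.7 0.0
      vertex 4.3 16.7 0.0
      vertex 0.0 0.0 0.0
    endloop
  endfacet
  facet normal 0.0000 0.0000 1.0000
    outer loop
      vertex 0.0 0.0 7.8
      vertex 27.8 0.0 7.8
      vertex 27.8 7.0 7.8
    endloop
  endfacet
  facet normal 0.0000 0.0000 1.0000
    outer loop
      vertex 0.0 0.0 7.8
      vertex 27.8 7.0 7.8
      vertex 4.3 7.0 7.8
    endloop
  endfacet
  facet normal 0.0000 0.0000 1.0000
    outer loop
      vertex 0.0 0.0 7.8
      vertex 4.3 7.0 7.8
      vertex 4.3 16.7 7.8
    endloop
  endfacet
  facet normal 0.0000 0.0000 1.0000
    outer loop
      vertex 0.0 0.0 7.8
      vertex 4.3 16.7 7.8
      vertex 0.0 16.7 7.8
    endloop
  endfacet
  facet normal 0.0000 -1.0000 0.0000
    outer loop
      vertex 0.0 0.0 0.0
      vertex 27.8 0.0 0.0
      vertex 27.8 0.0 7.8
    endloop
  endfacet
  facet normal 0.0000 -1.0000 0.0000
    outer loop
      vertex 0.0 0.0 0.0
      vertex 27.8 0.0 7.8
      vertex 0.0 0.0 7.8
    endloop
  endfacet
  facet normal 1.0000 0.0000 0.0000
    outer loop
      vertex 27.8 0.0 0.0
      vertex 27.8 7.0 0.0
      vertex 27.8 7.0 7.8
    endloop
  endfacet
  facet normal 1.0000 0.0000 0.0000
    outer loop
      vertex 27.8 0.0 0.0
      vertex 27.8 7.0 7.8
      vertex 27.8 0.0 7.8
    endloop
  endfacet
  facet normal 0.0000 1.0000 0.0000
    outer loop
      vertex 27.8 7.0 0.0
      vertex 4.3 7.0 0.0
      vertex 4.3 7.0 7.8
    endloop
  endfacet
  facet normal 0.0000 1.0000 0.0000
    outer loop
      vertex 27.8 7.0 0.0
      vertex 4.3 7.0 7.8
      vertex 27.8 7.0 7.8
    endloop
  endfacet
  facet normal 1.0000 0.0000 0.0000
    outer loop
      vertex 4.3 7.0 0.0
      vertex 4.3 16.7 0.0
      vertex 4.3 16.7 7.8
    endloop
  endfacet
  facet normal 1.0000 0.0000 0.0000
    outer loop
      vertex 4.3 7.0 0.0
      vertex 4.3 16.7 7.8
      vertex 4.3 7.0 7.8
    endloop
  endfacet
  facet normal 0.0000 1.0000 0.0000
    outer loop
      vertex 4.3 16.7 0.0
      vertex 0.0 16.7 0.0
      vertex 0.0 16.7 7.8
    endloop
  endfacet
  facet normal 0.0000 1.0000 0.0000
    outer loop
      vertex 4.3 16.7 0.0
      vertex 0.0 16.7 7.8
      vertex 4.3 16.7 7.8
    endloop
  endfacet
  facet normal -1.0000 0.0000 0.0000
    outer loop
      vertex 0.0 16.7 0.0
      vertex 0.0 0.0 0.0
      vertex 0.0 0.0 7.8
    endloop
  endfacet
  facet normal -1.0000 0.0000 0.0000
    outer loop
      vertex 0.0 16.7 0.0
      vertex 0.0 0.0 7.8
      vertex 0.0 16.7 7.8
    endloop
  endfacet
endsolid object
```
; perimeter-only toolpath
G21 ; units = mm
G90 ; absolute positioning
G28 ; home
; layer 1
G0 Z1.9
G0 X0.0 Y0.0
G1 X27.8 Y0.0
G1 X27.8 Y7.0
G1 X4.3 Y7.0
G1 X4.3 Y16.7
G1 X0.0 Y16.7
G1 X0.0 Y0.0
; layer 2
G0 Z3.9
G0 X0.0 Y0.0
G1 X27.8 Y0.0
G1 X27.8 Y7.0
G1 X4.3 Y7.0
G1 X4.3 Y16.7
G1 X0.0 Y16.7
G1 X0.0 Y0.0
; layer 3
G0 Z5.8
G0 X0.0 Y0.0
G1 X27.8 Y0.0
G1 X27.8 Y7.0
G1 X4.3 Y7.0
G1 X4.3 Y16.7
G1 X0.0 Y16.7
G1 X0.0 Y0.0
; layer 4
G0 Z7.8
G0 X0.0 Y0.0
G1 X27.8 Y0.0
G1 X27.8 Y7.0
G1 X4.3 Y7.0
G1 X4.3 Y16.7
G1 X0.0 Y16.7
G1 X0.0 Y0.0
M2 ; end

The solid is an L-shaped prism: outer 27.8 × 16.7 mm, arm thicknesses ≈ 7 mm (horizontal) and 4.3 mm (vertical), extruded 7.8 mm in z. Slicing at Δz = 1.9 mm — 4 equal slices spanning the solid's height, so layer i sits at z = i·h/4 — gives 4 non-empty perimeters. Each is a 6-segment closed polygon; G0 lifts to the layer z and rapids to the start vertex, then G1 traces the edges.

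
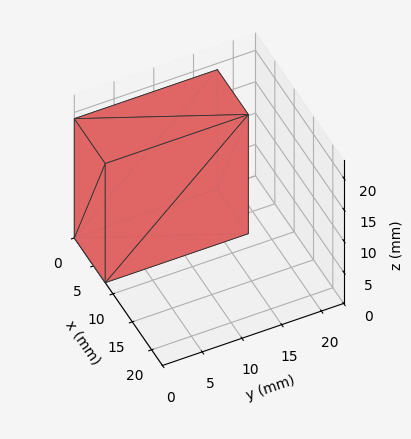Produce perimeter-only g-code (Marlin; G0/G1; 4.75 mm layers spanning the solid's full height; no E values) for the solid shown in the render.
Reading the render: the shape is a rectangular box, roughly 8 × 18 mm footprint and 19 mm tall (dimensions read to the nearest mm from the axis ticks). For the g-code, the solid's height is divided into equal slices at the stated Δz and each level perimeter traced with G1 moves after a G0 lift.

; perimeter-only toolpath
G21 ; units = mm
G90 ; absolute positioning
G28 ; home
; layer 1
G0 Z4.75
G0 X0.00 Y0.00
G1 X8.00 Y0.00
G1 X8.00 Y18.00
G1 X0.00 Y18.00
G1 X0.00 Y0.00
; layer 2
G0 Z9.50
G0 X0.00 Y0.00
G1 X8.00 Y0.00
G1 X8.00 Y18.00
G1 X0.00 Y18.00
G1 X0.00 Y0.00
; layer 3
G0 Z14.25
G0 X0.00 Y0.00
G1 X8.00 Y0.00
G1 X8.00 Y18.00
G1 X0.00 Y18.00
G1 X0.00 Y0.00
; layer 4
G0 Z19.00
G0 X0.00 Y0.00
G1 X8.00 Y0.00
G1 X8.00 Y18.00
G1 X0.00 Y18.00
G1 X0.00 Y0.00
M2 ; end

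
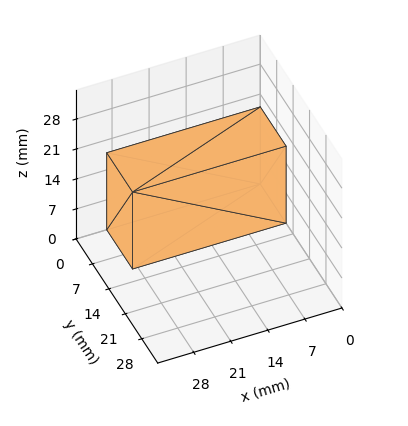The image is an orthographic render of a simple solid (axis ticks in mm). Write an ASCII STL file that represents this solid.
Reading the render: the shape is a rectangular box, roughly 29 × 11 mm footprint and 18 mm tall (dimensions read to the nearest mm from the axis ticks). For the STL, each face is triangulated and given an outward normal.

solid part
  facet normal 0.0000 0.0000 -1.0000
    outer loop
      vertex 29.00 11.00 0.00
      vertex 29.00 0.00 0.00
      vertex 0.00 0.00 0.00
    endloop
  endfacet
  facet normal 0.0000 0.0000 -1.0000
    outer loop
      vertex 0.00 11.00 0.00
      vertex 29.00 11.00 0.00
      vertex 0.00 0.00 0.00
    endloop
  endfacet
  facet normal 0.0000 0.0000 1.0000
    outer loop
      vertex 0.00 0.00 18.00
      vertex 29.00 0.00 18.00
      vertex 29.00 11.00 18.00
    endloop
  endfacet
  facet normal 0.0000 0.0000 1.0000
    outer loop
      vertex 0.00 0.00 18.00
      vertex 29.00 11.00 18.00
      vertex 0.00 11.00 18.00
    endloop
  endfacet
  facet normal 0.0000 -1.0000 0.0000
    outer loop
      vertex 0.00 0.00 0.00
      vertex 29.00 0.00 0.00
      vertex 29.00 0.00 18.00
    endloop
  endfacet
  facet normal 0.0000 -1.0000 0.0000
    outer loop
      vertex 0.00 0.00 0.00
      vertex 29.00 0.00 18.00
      vertex 0.00 0.00 18.00
    endloop
  endfacet
  facet normal 0.0000 1.0000 0.0000
    outer loop
      vertex 29.00 11.00 18.00
      vertex 29.00 11.00 0.00
      vertex 0.00 11.00 0.00
    endloop
  endfacet
  facet normal 0.0000 1.0000 0.0000
    outer loop
      vertex 0.00 11.00 18.00
      vertex 29.00 11.00 18.00
      vertex 0.00 11.00 0.00
    endloop
  endfacet
  facet normal -1.0000 0.0000 0.0000
    outer loop
      vertex 0.00 11.00 18.00
      vertex 0.00 11.00 0.00
      vertex 0.00 0.00 0.00
    endloop
  endfacet
  facet normal -1.0000 0.0000 0.0000
    outer loop
      vertex 0.00 0.00 18.00
      vertex 0.00 11.00 18.00
      vertex 0.00 0.00 0.00
    endloop
  endfacet
  facet normal 1.0000 0.0000 0.0000
    outer loop
      vertex 29.00 0.00 0.00
      vertex 29.00 11.00 0.00
      vertex 29.00 11.00 18.00
    endloop
  endfacet
  facet normal 1.0000 0.0000 0.0000
    outer loop
      vertex 29.00 0.00 0.00
      vertex 29.00 11.00 18.00
      vertex 29.00 0.00 18.00
    endloop
  endfacet
endsolid part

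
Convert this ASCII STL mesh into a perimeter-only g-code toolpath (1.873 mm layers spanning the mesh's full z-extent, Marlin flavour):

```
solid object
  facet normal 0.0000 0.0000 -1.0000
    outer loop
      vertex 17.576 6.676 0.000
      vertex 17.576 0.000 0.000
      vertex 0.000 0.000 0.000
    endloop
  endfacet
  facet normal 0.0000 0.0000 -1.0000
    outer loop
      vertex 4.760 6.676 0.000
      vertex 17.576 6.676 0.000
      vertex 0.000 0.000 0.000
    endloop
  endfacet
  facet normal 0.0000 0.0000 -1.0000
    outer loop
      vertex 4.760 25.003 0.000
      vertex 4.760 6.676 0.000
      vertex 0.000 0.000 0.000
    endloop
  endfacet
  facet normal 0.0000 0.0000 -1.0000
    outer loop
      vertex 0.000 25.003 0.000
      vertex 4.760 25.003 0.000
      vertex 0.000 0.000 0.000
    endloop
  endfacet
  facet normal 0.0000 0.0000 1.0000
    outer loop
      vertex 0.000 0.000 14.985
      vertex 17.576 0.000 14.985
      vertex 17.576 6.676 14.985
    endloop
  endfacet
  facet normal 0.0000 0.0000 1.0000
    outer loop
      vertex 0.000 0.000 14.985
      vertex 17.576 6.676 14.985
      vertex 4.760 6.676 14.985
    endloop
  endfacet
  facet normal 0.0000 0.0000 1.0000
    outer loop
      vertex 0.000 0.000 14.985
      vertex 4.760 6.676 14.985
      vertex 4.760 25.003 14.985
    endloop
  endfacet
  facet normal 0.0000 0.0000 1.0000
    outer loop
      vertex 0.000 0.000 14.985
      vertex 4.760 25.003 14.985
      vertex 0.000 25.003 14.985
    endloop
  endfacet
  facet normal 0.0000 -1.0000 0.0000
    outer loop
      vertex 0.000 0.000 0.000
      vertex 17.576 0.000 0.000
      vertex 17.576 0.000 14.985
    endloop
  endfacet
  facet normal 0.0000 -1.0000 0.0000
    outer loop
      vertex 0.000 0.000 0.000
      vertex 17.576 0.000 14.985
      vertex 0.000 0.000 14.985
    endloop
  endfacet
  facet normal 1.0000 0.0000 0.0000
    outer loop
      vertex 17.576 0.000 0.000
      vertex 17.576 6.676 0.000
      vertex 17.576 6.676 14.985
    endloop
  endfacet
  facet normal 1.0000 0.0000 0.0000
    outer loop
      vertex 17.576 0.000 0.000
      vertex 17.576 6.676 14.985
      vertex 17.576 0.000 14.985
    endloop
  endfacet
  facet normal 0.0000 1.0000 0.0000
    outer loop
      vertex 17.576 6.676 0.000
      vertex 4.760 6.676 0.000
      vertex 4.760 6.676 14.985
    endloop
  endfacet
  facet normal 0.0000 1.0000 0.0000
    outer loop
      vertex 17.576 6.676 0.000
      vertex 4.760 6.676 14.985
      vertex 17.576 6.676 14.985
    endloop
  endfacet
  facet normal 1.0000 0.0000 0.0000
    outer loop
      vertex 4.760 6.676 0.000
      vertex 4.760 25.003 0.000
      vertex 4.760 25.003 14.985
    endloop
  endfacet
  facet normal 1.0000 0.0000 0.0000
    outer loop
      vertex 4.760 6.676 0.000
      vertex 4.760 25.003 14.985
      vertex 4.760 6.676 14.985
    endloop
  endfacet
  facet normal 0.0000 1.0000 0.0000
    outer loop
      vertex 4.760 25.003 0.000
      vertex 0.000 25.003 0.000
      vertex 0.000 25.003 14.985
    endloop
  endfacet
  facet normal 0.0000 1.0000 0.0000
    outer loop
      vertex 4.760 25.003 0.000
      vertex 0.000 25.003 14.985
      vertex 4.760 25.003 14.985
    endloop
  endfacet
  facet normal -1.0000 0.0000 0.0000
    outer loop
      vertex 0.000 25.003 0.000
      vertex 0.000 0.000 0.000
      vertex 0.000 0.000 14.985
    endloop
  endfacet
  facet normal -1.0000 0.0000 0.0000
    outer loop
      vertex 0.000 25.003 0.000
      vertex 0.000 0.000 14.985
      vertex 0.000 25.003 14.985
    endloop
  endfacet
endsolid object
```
; perimeter-only toolpath
G21 ; units = mm
G90 ; absolute positioning
G28 ; home
; layer 1
G0 Z1.873
G0 X0.000 Y0.000
G1 X17.576 Y0.000
G1 X17.576 Y6.676
G1 X4.760 Y6.676
G1 X4.760 Y25.003
G1 X0.000 Y25.003
G1 X0.000 Y0.000
; layer 2
G0 Z3.746
G0 X0.000 Y0.000
G1 X17.576 Y0.000
G1 X17.576 Y6.676
G1 X4.760 Y6.676
G1 X4.760 Y25.003
G1 X0.000 Y25.003
G1 X0.000 Y0.000
; layer 3
G0 Z5.619
G0 X0.000 Y0.000
G1 X17.576 Y0.000
G1 X17.576 Y6.676
G1 X4.760 Y6.676
G1 X4.760 Y25.003
G1 X0.000 Y25.003
G1 X0.000 Y0.000
; layer 4
G0 Z7.492
G0 X0.000 Y0.000
G1 X17.576 Y0.000
G1 X17.576 Y6.676
G1 X4.760 Y6.676
G1 X4.760 Y25.003
G1 X0.000 Y25.003
G1 X0.000 Y0.000
; layer 5
G0 Z9.366
G0 X0.000 Y0.000
G1 X17.576 Y0.000
G1 X17.576 Y6.676
G1 X4.760 Y6.676
G1 X4.760 Y25.003
G1 X0.000 Y25.003
G1 X0.000 Y0.000
; layer 6
G0 Z11.239
G0 X0.000 Y0.000
G1 X17.576 Y0.000
G1 X17.576 Y6.676
G1 X4.760 Y6.676
G1 X4.760 Y25.003
G1 X0.000 Y25.003
G1 X0.000 Y0.000
; layer 7
G0 Z13.112
G0 X0.000 Y0.000
G1 X17.576 Y0.000
G1 X17.576 Y6.676
G1 X4.760 Y6.676
G1 X4.760 Y25.003
G1 X0.000 Y25.003
G1 X0.000 Y0.000
; layer 8
G0 Z14.985
G0 X0.000 Y0.000
G1 X17.576 Y0.000
G1 X17.576 Y6.676
G1 X4.760 Y6.676
G1 X4.760 Y25.003
G1 X0.000 Y25.003
G1 X0.000 Y0.000
M2 ; end

The solid is an L-shaped prism: outer 17.6 × 25 mm, arm thicknesses ≈ 6.68 mm (horizontal) and 4.76 mm (vertical), extruded 15 mm in z. Slicing at Δz = 1.873 mm — 8 equal slices spanning the solid's height, so layer i sits at z = i·h/8 — gives 8 non-empty perimeters. Each is a 6-segment closed polygon; G0 lifts to the layer z and rapids to the start vertex, then G1 traces the edges.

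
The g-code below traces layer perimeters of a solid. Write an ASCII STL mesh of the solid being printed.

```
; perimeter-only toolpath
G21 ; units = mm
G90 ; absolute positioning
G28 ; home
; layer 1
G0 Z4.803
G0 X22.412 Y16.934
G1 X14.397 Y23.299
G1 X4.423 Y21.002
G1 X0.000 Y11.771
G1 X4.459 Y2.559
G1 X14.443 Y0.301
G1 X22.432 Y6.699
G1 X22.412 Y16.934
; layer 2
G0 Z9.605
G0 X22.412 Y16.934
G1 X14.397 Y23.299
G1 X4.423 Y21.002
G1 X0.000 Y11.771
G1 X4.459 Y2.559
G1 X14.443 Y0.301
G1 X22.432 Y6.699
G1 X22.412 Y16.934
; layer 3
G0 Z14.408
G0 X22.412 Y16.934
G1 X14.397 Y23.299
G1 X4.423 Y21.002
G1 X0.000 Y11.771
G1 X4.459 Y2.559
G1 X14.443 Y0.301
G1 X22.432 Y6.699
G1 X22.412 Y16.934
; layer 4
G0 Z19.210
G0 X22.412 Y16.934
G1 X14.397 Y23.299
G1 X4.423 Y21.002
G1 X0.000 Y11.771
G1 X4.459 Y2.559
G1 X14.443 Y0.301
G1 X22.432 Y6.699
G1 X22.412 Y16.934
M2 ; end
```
solid part
  facet normal 0.0000 0.0000 -1.0000
    outer loop
      vertex 4.423 21.002 0.000
      vertex 14.397 23.299 0.000
      vertex 22.412 16.934 0.000
    endloop
  endfacet
  facet normal 0.0000 0.0000 -1.0000
    outer loop
      vertex 0.000 11.771 0.000
      vertex 4.423 21.002 0.000
      vertex 22.412 16.934 0.000
    endloop
  endfacet
  facet normal 0.0000 0.0000 -1.0000
    outer loop
      vertex 4.459 2.559 0.000
      vertex 0.000 11.771 0.000
      vertex 22.412 16.934 0.000
    endloop
  endfacet
  facet normal 0.0000 0.0000 -1.0000
    outer loop
      vertex 14.443 0.301 0.000
      vertex 4.459 2.559 0.000
      vertex 22.412 16.934 0.000
    endloop
  endfacet
  facet normal 0.0000 0.0000 -1.0000
    outer loop
      vertex 22.432 6.699 0.000
      vertex 14.443 0.301 0.000
      vertex 22.412 16.934 0.000
    endloop
  endfacet
  facet normal 0.0000 0.0000 1.0000
    outer loop
      vertex 22.412 16.934 19.210
      vertex 14.397 23.299 19.210
      vertex 4.423 21.002 19.210
    endloop
  endfacet
  facet normal 0.0000 0.0000 1.0000
    outer loop
      vertex 22.412 16.934 19.210
      vertex 4.423 21.002 19.210
      vertex 0.000 11.771 19.210
    endloop
  endfacet
  facet normal 0.0000 0.0000 1.0000
    outer loop
      vertex 22.412 16.934 19.210
      vertex 0.000 11.771 19.210
      vertex 4.459 2.559 19.210
    endloop
  endfacet
  facet normal 0.0000 0.0000 1.0000
    outer loop
      vertex 22.412 16.934 19.210
      vertex 4.459 2.559 19.210
      vertex 14.443 0.301 19.210
    endloop
  endfacet
  facet normal 0.0000 0.0000 1.0000
    outer loop
      vertex 22.412 16.934 19.210
      vertex 14.443 0.301 19.210
      vertex 22.432 6.699 19.210
    endloop
  endfacet
  facet normal 0.6219 0.7831 0.0000
    outer loop
      vertex 22.412 16.934 0.000
      vertex 14.397 23.299 0.000
      vertex 14.397 23.299 19.210
    endloop
  endfacet
  facet normal 0.6219 0.7831 0.0000
    outer loop
      vertex 22.412 16.934 0.000
      vertex 14.397 23.299 19.210
      vertex 22.412 16.934 19.210
    endloop
  endfacet
  facet normal -0.2244 0.9745 0.0000
    outer loop
      vertex 14.397 23.299 0.000
      vertex 4.423 21.002 0.000
      vertex 4.423 21.002 19.210
    endloop
  endfacet
  facet normal -0.2244 0.9745 0.0000
    outer loop
      vertex 14.397 23.299 0.000
      vertex 4.423 21.002 19.210
      vertex 14.397 23.299 19.210
    endloop
  endfacet
  facet normal -0.9018 0.4321 0.0000
    outer loop
      vertex 4.423 21.002 0.000
      vertex 0.000 11.771 0.000
      vertex 0.000 11.771 19.210
    endloop
  endfacet
  facet normal -0.9018 0.4321 0.0000
    outer loop
      vertex 4.423 21.002 0.000
      vertex 0.000 11.771 19.210
      vertex 4.423 21.002 19.210
    endloop
  endfacet
  facet normal -0.9001 -0.4357 0.0000
    outer loop
      vertex 0.000 11.771 0.000
      vertex 4.459 2.559 0.000
      vertex 4.459 2.559 19.210
    endloop
  endfacet
  facet normal -0.9001 -0.4357 0.0000
    outer loop
      vertex 0.000 11.771 0.000
      vertex 4.459 2.559 19.210
      vertex 0.000 11.771 19.210
    endloop
  endfacet
  facet normal -0.2206 -0.9754 0.0000
    outer loop
      vertex 4.459 2.559 0.000
      vertex 14.443 0.301 0.000
      vertex 14.443 0.301 19.210
    endloop
  endfacet
  facet normal -0.2206 -0.9754 0.0000
    outer loop
      vertex 4.459 2.559 0.000
      vertex 14.443 0.301 19.210
      vertex 4.459 2.559 19.210
    endloop
  endfacet
  facet normal 0.6251 -0.7805 0.0000
    outer loop
      vertex 14.443 0.301 0.000
      vertex 22.432 6.699 0.000
      vertex 22.432 6.699 19.210
    endloop
  endfacet
  facet normal 0.6251 -0.7805 0.0000
    outer loop
      vertex 14.443 0.301 0.000
      vertex 22.432 6.699 19.210
      vertex 14.443 0.301 19.210
    endloop
  endfacet
  facet normal 1.0000 0.0020 0.0000
    outer loop
      vertex 22.432 6.699 0.000
      vertex 22.412 16.934 0.000
      vertex 22.412 16.934 19.210
    endloop
  endfacet
  facet normal 1.0000 0.0020 0.0000
    outer loop
      vertex 22.432 6.699 0.000
      vertex 22.412 16.934 19.210
      vertex 22.432 6.699 19.210
    endloop
  endfacet
endsolid part

The G0 Z moves step by Δz≈4.803 mm. Every layer's G1 loop is the same polygon, so the solid is a straight extrusion of it from z=0 to z≈19.2. Closing with flat bottom and top caps and triangulating gives 24 facets — a regular 7-sided prism (a cylinder approximated with 7 flat sides), circumscribed radius ≈ 11.8 mm, height ≈ 19.2 mm.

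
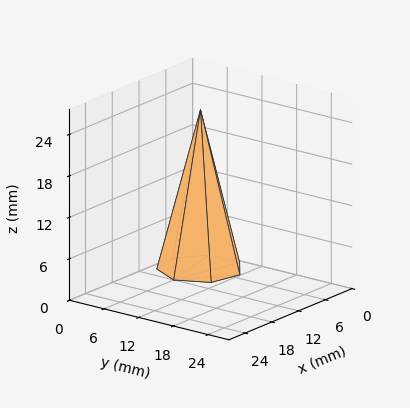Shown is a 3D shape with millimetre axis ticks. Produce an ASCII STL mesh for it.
Reading the render: the shape is a regular 7-sided pyramid, base circumscribed radius ≈ 6 mm, apex at z ≈ 23 mm (dimensions read to the nearest mm from the axis ticks). For the STL, each face is triangulated and given an outward normal.

solid part
  facet normal 0.0000 0.0000 -1.0000
    outer loop
      vertex 4.7 11.8 0.0
      vertex 9.7 10.7 0.0
      vertex 12.0 6.0 0.0
    endloop
  endfacet
  facet normal 0.0000 0.0000 -1.0000
    outer loop
      vertex 0.6 8.6 0.0
      vertex 4.7 11.8 0.0
      vertex 12.0 6.0 0.0
    endloop
  endfacet
  facet normal 0.0000 0.0000 -1.0000
    outer loop
      vertex 0.6 3.4 0.0
      vertex 0.6 8.6 0.0
      vertex 12.0 6.0 0.0
    endloop
  endfacet
  facet normal 0.0000 0.0000 -1.0000
    outer loop
      vertex 4.7 0.2 0.0
      vertex 0.6 3.4 0.0
      vertex 12.0 6.0 0.0
    endloop
  endfacet
  facet normal 0.0000 0.0000 -1.0000
    outer loop
      vertex 9.7 1.3 0.0
      vertex 4.7 0.2 0.0
      vertex 12.0 6.0 0.0
    endloop
  endfacet
  facet normal 0.8745 0.4280 0.2281
    outer loop
      vertex 12.0 6.0 0.0
      vertex 9.7 10.7 0.0
      vertex 6.0 6.0 23.0
    endloop
  endfacet
  facet normal 0.2092 0.9509 0.2280
    outer loop
      vertex 9.7 10.7 0.0
      vertex 4.7 11.8 0.0
      vertex 6.0 6.0 23.0
    endloop
  endfacet
  facet normal -0.5991 0.7677 0.2274
    outer loop
      vertex 4.7 11.8 0.0
      vertex 0.6 8.6 0.0
      vertex 6.0 6.0 23.0
    endloop
  endfacet
  facet normal -0.9735 0.0000 0.2286
    outer loop
      vertex 0.6 8.6 0.0
      vertex 0.6 3.4 0.0
      vertex 6.0 6.0 23.0
    endloop
  endfacet
  facet normal -0.5991 -0.7677 0.2274
    outer loop
      vertex 0.6 3.4 0.0
      vertex 4.7 0.2 0.0
      vertex 6.0 6.0 23.0
    endloop
  endfacet
  facet normal 0.2092 -0.9509 0.2280
    outer loop
      vertex 4.7 0.2 0.0
      vertex 9.7 1.3 0.0
      vertex 6.0 6.0 23.0
    endloop
  endfacet
  facet normal 0.8745 -0.4280 0.2281
    outer loop
      vertex 9.7 1.3 0.0
      vertex 12.0 6.0 0.0
      vertex 6.0 6.0 23.0
    endloop
  endfacet
endsolid part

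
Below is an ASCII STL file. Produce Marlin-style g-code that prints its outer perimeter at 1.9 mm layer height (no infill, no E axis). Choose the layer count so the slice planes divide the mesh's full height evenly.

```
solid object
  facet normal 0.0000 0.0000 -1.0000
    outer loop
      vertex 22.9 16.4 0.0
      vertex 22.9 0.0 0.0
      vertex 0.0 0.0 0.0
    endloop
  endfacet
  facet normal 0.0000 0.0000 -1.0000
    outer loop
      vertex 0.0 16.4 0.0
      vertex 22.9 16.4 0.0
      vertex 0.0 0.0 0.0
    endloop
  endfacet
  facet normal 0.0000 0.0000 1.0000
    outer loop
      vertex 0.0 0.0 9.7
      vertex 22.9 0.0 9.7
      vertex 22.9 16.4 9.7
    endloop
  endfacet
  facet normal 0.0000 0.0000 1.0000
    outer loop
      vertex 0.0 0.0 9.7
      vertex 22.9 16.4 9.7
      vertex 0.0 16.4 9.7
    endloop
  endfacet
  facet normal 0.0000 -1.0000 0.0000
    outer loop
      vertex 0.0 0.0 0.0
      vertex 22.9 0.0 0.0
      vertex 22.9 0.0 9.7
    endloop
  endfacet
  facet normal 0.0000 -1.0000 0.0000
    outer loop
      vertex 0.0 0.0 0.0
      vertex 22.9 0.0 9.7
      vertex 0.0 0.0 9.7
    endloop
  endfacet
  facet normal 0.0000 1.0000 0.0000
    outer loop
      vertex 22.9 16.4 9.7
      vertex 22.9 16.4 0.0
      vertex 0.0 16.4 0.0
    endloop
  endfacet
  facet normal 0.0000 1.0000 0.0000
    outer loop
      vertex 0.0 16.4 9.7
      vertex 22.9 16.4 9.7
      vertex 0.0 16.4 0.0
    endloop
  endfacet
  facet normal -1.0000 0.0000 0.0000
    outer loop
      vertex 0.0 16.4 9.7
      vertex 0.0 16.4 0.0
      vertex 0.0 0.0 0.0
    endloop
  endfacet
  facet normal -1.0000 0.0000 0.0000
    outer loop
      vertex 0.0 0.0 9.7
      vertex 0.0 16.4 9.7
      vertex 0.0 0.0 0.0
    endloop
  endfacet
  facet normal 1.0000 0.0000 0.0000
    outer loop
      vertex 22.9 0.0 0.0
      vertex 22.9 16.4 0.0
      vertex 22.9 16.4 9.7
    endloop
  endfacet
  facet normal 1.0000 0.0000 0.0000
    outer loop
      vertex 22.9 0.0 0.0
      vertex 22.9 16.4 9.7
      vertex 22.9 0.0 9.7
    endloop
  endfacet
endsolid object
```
; perimeter-only toolpath
G21 ; units = mm
G90 ; absolute positioning
G28 ; home
; layer 1
G0 Z1.9
G0 X0.0 Y0.0
G1 X22.9 Y0.0
G1 X22.9 Y16.4
G1 X0.0 Y16.4
G1 X0.0 Y0.0
; layer 2
G0 Z3.9
G0 X0.0 Y0.0
G1 X22.9 Y0.0
G1 X22.9 Y16.4
G1 X0.0 Y16.4
G1 X0.0 Y0.0
; layer 3
G0 Z5.8
G0 X0.0 Y0.0
G1 X22.9 Y0.0
G1 X22.9 Y16.4
G1 X0.0 Y16.4
G1 X0.0 Y0.0
; layer 4
G0 Z7.8
G0 X0.0 Y0.0
G1 X22.9 Y0.0
G1 X22.9 Y16.4
G1 X0.0 Y16.4
G1 X0.0 Y0.0
; layer 5
G0 Z9.7
G0 X0.0 Y0.0
G1 X22.9 Y0.0
G1 X22.9 Y16.4
G1 X0.0 Y16.4
G1 X0.0 Y0.0
M2 ; end

The solid is a rectangular box, roughly 22.9 × 16.4 mm footprint and 9.7 mm tall. Slicing at Δz = 1.9 mm — 5 equal slices spanning the solid's height, so layer i sits at z = i·h/5 — gives 5 non-empty perimeters. Each is a 4-segment closed polygon; G0 lifts to the layer z and rapids to the start vertex, then G1 traces the edges.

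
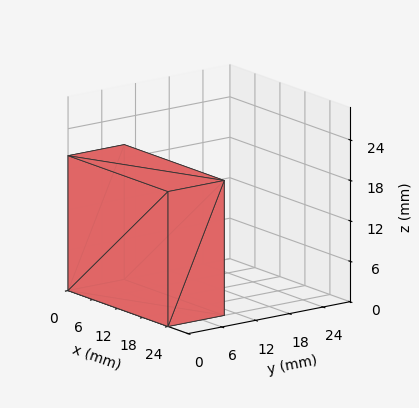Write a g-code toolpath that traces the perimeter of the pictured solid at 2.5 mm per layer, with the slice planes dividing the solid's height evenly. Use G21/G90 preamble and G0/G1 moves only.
Reading the render: the shape is a rectangular box, roughly 24 × 10 mm footprint and 20 mm tall (dimensions read to the nearest mm from the axis ticks). For the g-code, the solid's height is divided into equal slices at the stated Δz and each level perimeter traced with G1 moves after a G0 lift.

; perimeter-only toolpath
G21 ; units = mm
G90 ; absolute positioning
G28 ; home
; layer 1
G0 Z2.5
G0 X0.0 Y0.0
G1 X24.0 Y0.0
G1 X24.0 Y10.0
G1 X0.0 Y10.0
G1 X0.0 Y0.0
; layer 2
G0 Z5.0
G0 X0.0 Y0.0
G1 X24.0 Y0.0
G1 X24.0 Y10.0
G1 X0.0 Y10.0
G1 X0.0 Y0.0
; layer 3
G0 Z7.5
G0 X0.0 Y0.0
G1 X24.0 Y0.0
G1 X24.0 Y10.0
G1 X0.0 Y10.0
G1 X0.0 Y0.0
; layer 4
G0 Z10.0
G0 X0.0 Y0.0
G1 X24.0 Y0.0
G1 X24.0 Y10.0
G1 X0.0 Y10.0
G1 X0.0 Y0.0
; layer 5
G0 Z12.5
G0 X0.0 Y0.0
G1 X24.0 Y0.0
G1 X24.0 Y10.0
G1 X0.0 Y10.0
G1 X0.0 Y0.0
; layer 6
G0 Z15.0
G0 X0.0 Y0.0
G1 X24.0 Y0.0
G1 X24.0 Y10.0
G1 X0.0 Y10.0
G1 X0.0 Y0.0
; layer 7
G0 Z17.5
G0 X0.0 Y0.0
G1 X24.0 Y0.0
G1 X24.0 Y10.0
G1 X0.0 Y10.0
G1 X0.0 Y0.0
; layer 8
G0 Z20.0
G0 X0.0 Y0.0
G1 X24.0 Y0.0
G1 X24.0 Y10.0
G1 X0.0 Y10.0
G1 X0.0 Y0.0
M2 ; end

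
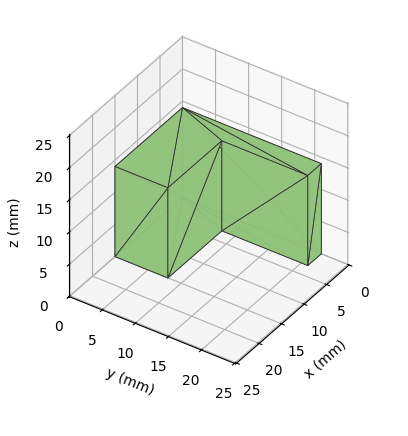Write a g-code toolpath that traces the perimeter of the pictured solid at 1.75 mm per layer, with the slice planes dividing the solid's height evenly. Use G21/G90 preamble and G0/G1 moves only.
Reading the render: the shape is an L-shaped prism: outer 15 × 21 mm, arm thicknesses ≈ 8 mm (horizontal) and 3 mm (vertical), extruded 14 mm in z (dimensions read to the nearest mm from the axis ticks). For the g-code, the solid's height is divided into equal slices at the stated Δz and each level perimeter traced with G1 moves after a G0 lift.

; perimeter-only toolpath
G21 ; units = mm
G90 ; absolute positioning
G28 ; home
; layer 1
G0 Z1.75
G0 X0.00 Y0.00
G1 X15.00 Y0.00
G1 X15.00 Y8.00
G1 X3.00 Y8.00
G1 X3.00 Y21.00
G1 X0.00 Y21.00
G1 X0.00 Y0.00
; layer 2
G0 Z3.50
G0 X0.00 Y0.00
G1 X15.00 Y0.00
G1 X15.00 Y8.00
G1 X3.00 Y8.00
G1 X3.00 Y21.00
G1 X0.00 Y21.00
G1 X0.00 Y0.00
; layer 3
G0 Z5.25
G0 X0.00 Y0.00
G1 X15.00 Y0.00
G1 X15.00 Y8.00
G1 X3.00 Y8.00
G1 X3.00 Y21.00
G1 X0.00 Y21.00
G1 X0.00 Y0.00
; layer 4
G0 Z7.00
G0 X0.00 Y0.00
G1 X15.00 Y0.00
G1 X15.00 Y8.00
G1 X3.00 Y8.00
G1 X3.00 Y21.00
G1 X0.00 Y21.00
G1 X0.00 Y0.00
; layer 5
G0 Z8.75
G0 X0.00 Y0.00
G1 X15.00 Y0.00
G1 X15.00 Y8.00
G1 X3.00 Y8.00
G1 X3.00 Y21.00
G1 X0.00 Y21.00
G1 X0.00 Y0.00
; layer 6
G0 Z10.50
G0 X0.00 Y0.00
G1 X15.00 Y0.00
G1 X15.00 Y8.00
G1 X3.00 Y8.00
G1 X3.00 Y21.00
G1 X0.00 Y21.00
G1 X0.00 Y0.00
; layer 7
G0 Z12.25
G0 X0.00 Y0.00
G1 X15.00 Y0.00
G1 X15.00 Y8.00
G1 X3.00 Y8.00
G1 X3.00 Y21.00
G1 X0.00 Y21.00
G1 X0.00 Y0.00
; layer 8
G0 Z14.00
G0 X0.00 Y0.00
G1 X15.00 Y0.00
G1 X15.00 Y8.00
G1 X3.00 Y8.00
G1 X3.00 Y21.00
G1 X0.00 Y21.00
G1 X0.00 Y0.00
M2 ; end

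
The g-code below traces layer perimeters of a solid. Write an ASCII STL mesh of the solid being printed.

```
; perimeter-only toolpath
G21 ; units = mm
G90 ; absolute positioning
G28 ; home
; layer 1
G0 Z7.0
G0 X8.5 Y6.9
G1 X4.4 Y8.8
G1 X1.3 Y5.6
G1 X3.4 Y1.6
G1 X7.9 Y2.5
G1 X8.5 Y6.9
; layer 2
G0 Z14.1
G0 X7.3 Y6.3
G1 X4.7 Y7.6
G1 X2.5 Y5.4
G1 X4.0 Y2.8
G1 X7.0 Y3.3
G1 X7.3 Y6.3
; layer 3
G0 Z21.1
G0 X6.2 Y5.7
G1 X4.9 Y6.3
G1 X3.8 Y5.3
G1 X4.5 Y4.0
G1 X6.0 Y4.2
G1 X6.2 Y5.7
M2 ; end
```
solid part
  facet normal 0.0000 0.0000 -1.0000
    outer loop
      vertex 0.0 5.8 0.0
      vertex 4.2 10.1 0.0
      vertex 9.6 7.5 0.0
    endloop
  endfacet
  facet normal 0.0000 0.0000 -1.0000
    outer loop
      vertex 2.9 0.5 0.0
      vertex 0.0 5.8 0.0
      vertex 9.6 7.5 0.0
    endloop
  endfacet
  facet normal 0.0000 0.0000 -1.0000
    outer loop
      vertex 8.8 1.6 0.0
      vertex 2.9 0.5 0.0
      vertex 9.6 7.5 0.0
    endloop
  endfacet
  facet normal 0.4292 0.8915 0.1449
    outer loop
      vertex 9.6 7.5 0.0
      vertex 4.2 10.1 0.0
      vertex 5.1 5.1 28.1
    endloop
  endfacet
  facet normal -0.7077 0.6913 0.1457
    outer loop
      vertex 4.2 10.1 0.0
      vertex 0.0 5.8 0.0
      vertex 5.1 5.1 28.1
    endloop
  endfacet
  facet normal -0.8679 -0.4749 0.1457
    outer loop
      vertex 0.0 5.8 0.0
      vertex 2.9 0.5 0.0
      vertex 5.1 5.1 28.1
    endloop
  endfacet
  facet normal 0.1813 -0.9727 0.1450
    outer loop
      vertex 2.9 0.5 0.0
      vertex 8.8 1.6 0.0
      vertex 5.1 5.1 28.1
    endloop
  endfacet
  facet normal 0.9804 -0.1329 0.1456
    outer loop
      vertex 8.8 1.6 0.0
      vertex 9.6 7.5 0.0
      vertex 5.1 5.1 28.1
    endloop
  endfacet
endsolid part

The G0 Z moves step by Δz≈7.0 mm. The G1 loops shrink linearly with z, so the solid tapers from its base footprint up to z≈28.1. Closing with a flat bottom cap and the tapered top and triangulating gives 8 facets — a regular 5-sided pyramid, base circumscribed radius ≈ 5.1 mm, apex at z ≈ 28.1 mm.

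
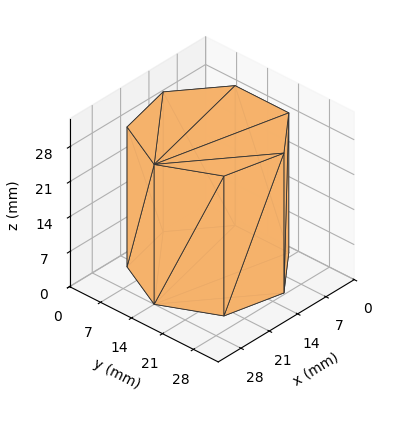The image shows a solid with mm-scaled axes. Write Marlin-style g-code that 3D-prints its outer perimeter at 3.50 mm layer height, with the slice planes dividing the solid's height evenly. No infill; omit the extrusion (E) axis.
Reading the render: the shape is a regular 7-sided prism (a cylinder approximated with 7 flat sides), circumscribed radius ≈ 14 mm, height ≈ 28 mm (dimensions read to the nearest mm from the axis ticks). For the g-code, the solid's height is divided into equal slices at the stated Δz and each level perimeter traced with G1 moves after a G0 lift.

; perimeter-only toolpath
G21 ; units = mm
G90 ; absolute positioning
G28 ; home
; layer 1
G0 Z3.50
G0 X28.00 Y14.00
G1 X22.73 Y24.95
G1 X10.88 Y27.65
G1 X1.39 Y20.07
G1 X1.39 Y7.93
G1 X10.88 Y0.35
G1 X22.73 Y3.05
G1 X28.00 Y14.00
; layer 2
G0 Z7.00
G0 X28.00 Y14.00
G1 X22.73 Y24.95
G1 X10.88 Y27.65
G1 X1.39 Y20.07
G1 X1.39 Y7.93
G1 X10.88 Y0.35
G1 X22.73 Y3.05
G1 X28.00 Y14.00
; layer 3
G0 Z10.50
G0 X28.00 Y14.00
G1 X22.73 Y24.95
G1 X10.88 Y27.65
G1 X1.39 Y20.07
G1 X1.39 Y7.93
G1 X10.88 Y0.35
G1 X22.73 Y3.05
G1 X28.00 Y14.00
; layer 4
G0 Z14.00
G0 X28.00 Y14.00
G1 X22.73 Y24.95
G1 X10.88 Y27.65
G1 X1.39 Y20.07
G1 X1.39 Y7.93
G1 X10.88 Y0.35
G1 X22.73 Y3.05
G1 X28.00 Y14.00
; layer 5
G0 Z17.50
G0 X28.00 Y14.00
G1 X22.73 Y24.95
G1 X10.88 Y27.65
G1 X1.39 Y20.07
G1 X1.39 Y7.93
G1 X10.88 Y0.35
G1 X22.73 Y3.05
G1 X28.00 Y14.00
; layer 6
G0 Z21.00
G0 X28.00 Y14.00
G1 X22.73 Y24.95
G1 X10.88 Y27.65
G1 X1.39 Y20.07
G1 X1.39 Y7.93
G1 X10.88 Y0.35
G1 X22.73 Y3.05
G1 X28.00 Y14.00
; layer 7
G0 Z24.50
G0 X28.00 Y14.00
G1 X22.73 Y24.95
G1 X10.88 Y27.65
G1 X1.39 Y20.07
G1 X1.39 Y7.93
G1 X10.88 Y0.35
G1 X22.73 Y3.05
G1 X28.00 Y14.00
; layer 8
G0 Z28.00
G0 X28.00 Y14.00
G1 X22.73 Y24.95
G1 X10.88 Y27.65
G1 X1.39 Y20.07
G1 X1.39 Y7.93
G1 X10.88 Y0.35
G1 X22.73 Y3.05
G1 X28.00 Y14.00
M2 ; end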